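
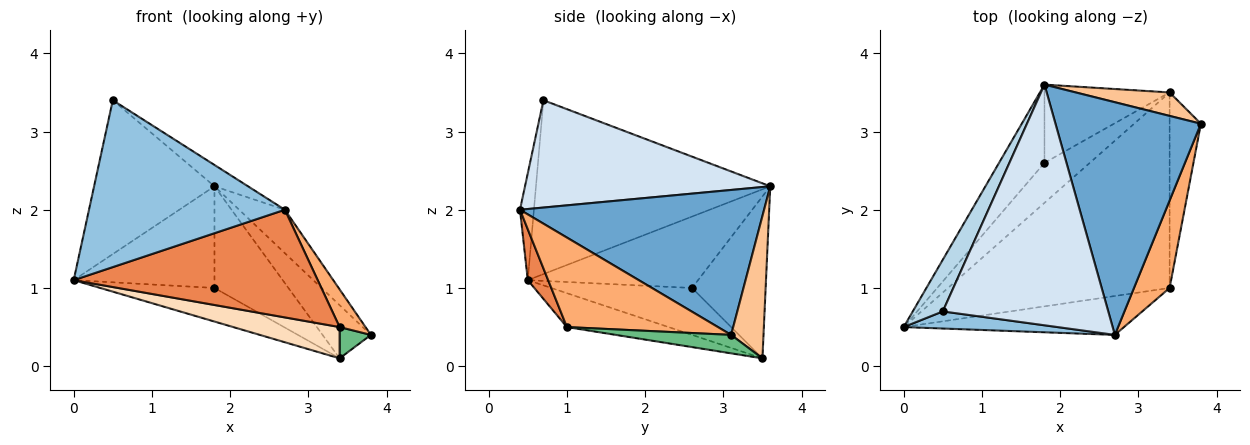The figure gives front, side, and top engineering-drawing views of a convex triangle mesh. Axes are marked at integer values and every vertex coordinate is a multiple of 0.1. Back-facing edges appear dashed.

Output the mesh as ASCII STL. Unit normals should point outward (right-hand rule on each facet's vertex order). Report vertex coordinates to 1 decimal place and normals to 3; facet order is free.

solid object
 facet normal 0.700 0.131 0.702
  outer loop
   vertex 1.8 3.6 2.3
   vertex 2.7 0.4 2.0
   vertex 3.8 3.1 0.4
  endloop
 endfacet
 facet normal -0.071 -0.992 0.102
  outer loop
   vertex 0.5 0.7 3.4
   vertex 0.0 0.5 1.1
   vertex 2.7 0.4 2.0
  endloop
 endfacet
 facet normal -0.879 0.452 0.152
  outer loop
   vertex 0.5 0.7 3.4
   vertex 1.8 3.6 2.3
   vertex 0.0 0.5 1.1
  endloop
 endfacet
 facet normal 0.543 0.074 0.837
  outer loop
   vertex 0.5 0.7 3.4
   vertex 2.7 0.4 2.0
   vertex 1.8 3.6 2.3
  endloop
 endfacet
 facet normal 0.078 -0.938 -0.339
  outer loop
   vertex 3.4 1.0 0.5
   vertex 2.7 0.4 2.0
   vertex 0.0 0.5 1.1
  endloop
 endfacet
 facet normal 0.918 -0.157 0.365
  outer loop
   vertex 3.4 1.0 0.5
   vertex 3.8 3.1 0.4
   vertex 2.7 0.4 2.0
  endloop
 endfacet
 facet normal 0.522 0.780 0.344
  outer loop
   vertex 3.4 3.5 0.1
   vertex 1.8 3.6 2.3
   vertex 3.8 3.1 0.4
  endloop
 endfacet
 facet normal -0.149 -0.156 -0.976
  outer loop
   vertex 3.4 3.5 0.1
   vertex 3.4 1.0 0.5
   vertex 0.0 0.5 1.1
  endloop
 endfacet
 facet normal 0.503 -0.137 -0.853
  outer loop
   vertex 3.4 3.5 0.1
   vertex 3.8 3.1 0.4
   vertex 3.4 1.0 0.5
  endloop
 endfacet
 facet normal -0.692 0.572 -0.440
  outer loop
   vertex 1.8 2.6 1.0
   vertex 0.0 0.5 1.1
   vertex 1.8 3.6 2.3
  endloop
 endfacet
 facet normal -0.621 0.504 -0.600
  outer loop
   vertex 1.8 2.6 1.0
   vertex 3.4 3.5 0.1
   vertex 0.0 0.5 1.1
  endloop
 endfacet
 facet normal -0.619 0.622 -0.479
  outer loop
   vertex 1.8 2.6 1.0
   vertex 1.8 3.6 2.3
   vertex 3.4 3.5 0.1
  endloop
 endfacet
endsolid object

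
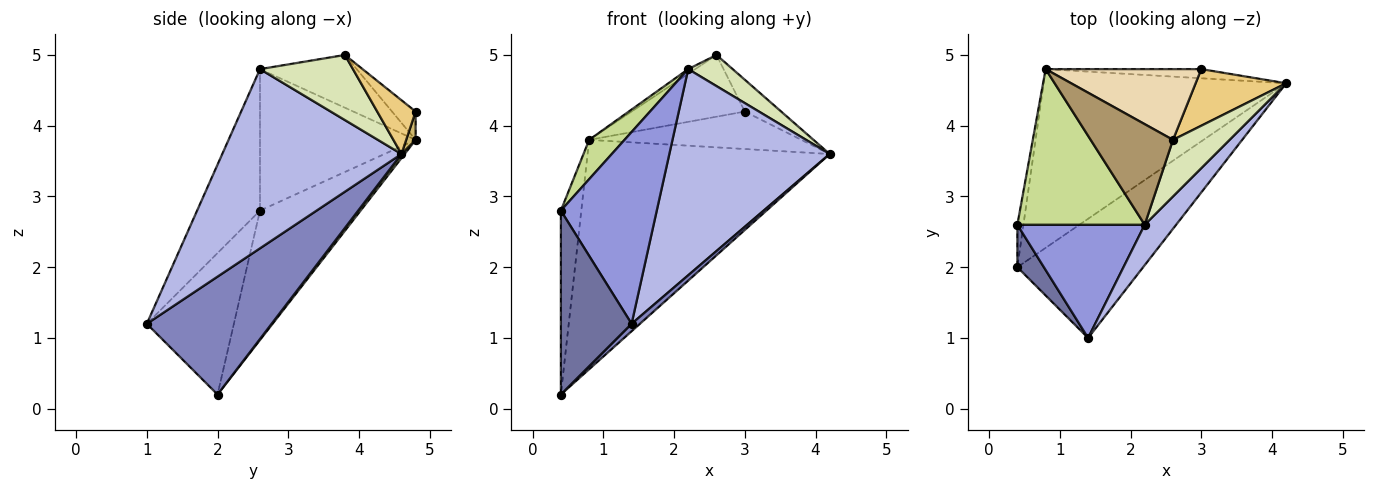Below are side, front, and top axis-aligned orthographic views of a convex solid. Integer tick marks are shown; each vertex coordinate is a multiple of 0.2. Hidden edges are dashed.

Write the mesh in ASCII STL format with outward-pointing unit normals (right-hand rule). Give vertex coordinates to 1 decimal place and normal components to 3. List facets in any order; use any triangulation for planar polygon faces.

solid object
 facet normal -0.768 -0.624 0.144
  outer loop
   vertex 0.4 2.0 0.2
   vertex 1.4 1.0 1.2
   vertex 0.4 2.6 2.8
  endloop
 endfacet
 facet normal 0.683 -0.046 -0.729
  outer loop
   vertex 0.4 2.0 0.2
   vertex 4.2 4.6 3.6
   vertex 1.4 1.0 1.2
  endloop
 endfacet
 facet normal -0.492 -0.750 0.443
  outer loop
   vertex 2.2 2.6 4.8
   vertex 0.4 2.6 2.8
   vertex 1.4 1.0 1.2
  endloop
 endfacet
 facet normal 0.739 -0.661 0.130
  outer loop
   vertex 2.2 2.6 4.8
   vertex 1.4 1.0 1.2
   vertex 4.2 4.6 3.6
  endloop
 endfacet
 facet normal -0.979 0.199 -0.046
  outer loop
   vertex 0.8 4.8 3.8
   vertex 0.4 2.0 0.2
   vertex 0.4 2.6 2.8
  endloop
 endfacet
 facet normal 0.010 0.789 -0.615
  outer loop
   vertex 0.8 4.8 3.8
   vertex 4.2 4.6 3.6
   vertex 0.4 2.0 0.2
  endloop
 endfacet
 facet normal -0.733 -0.167 0.660
  outer loop
   vertex 0.8 4.8 3.8
   vertex 0.4 2.6 2.8
   vertex 2.2 2.6 4.8
  endloop
 endfacet
 facet normal 0.710 -0.339 0.617
  outer loop
   vertex 2.6 3.8 5.0
   vertex 2.2 2.6 4.8
   vertex 4.2 4.6 3.6
  endloop
 endfacet
 facet normal -0.539 0.039 0.841
  outer loop
   vertex 2.6 3.8 5.0
   vertex 0.8 4.8 3.8
   vertex 2.2 2.6 4.8
  endloop
 endfacet
 facet normal 0.043 0.970 -0.237
  outer loop
   vertex 3.0 4.8 4.2
   vertex 4.2 4.6 3.6
   vertex 0.8 4.8 3.8
  endloop
 endfacet
 facet normal 0.460 0.435 0.774
  outer loop
   vertex 3.0 4.8 4.2
   vertex 2.6 3.8 5.0
   vertex 4.2 4.6 3.6
  endloop
 endfacet
 facet normal -0.136 0.651 0.746
  outer loop
   vertex 3.0 4.8 4.2
   vertex 0.8 4.8 3.8
   vertex 2.6 3.8 5.0
  endloop
 endfacet
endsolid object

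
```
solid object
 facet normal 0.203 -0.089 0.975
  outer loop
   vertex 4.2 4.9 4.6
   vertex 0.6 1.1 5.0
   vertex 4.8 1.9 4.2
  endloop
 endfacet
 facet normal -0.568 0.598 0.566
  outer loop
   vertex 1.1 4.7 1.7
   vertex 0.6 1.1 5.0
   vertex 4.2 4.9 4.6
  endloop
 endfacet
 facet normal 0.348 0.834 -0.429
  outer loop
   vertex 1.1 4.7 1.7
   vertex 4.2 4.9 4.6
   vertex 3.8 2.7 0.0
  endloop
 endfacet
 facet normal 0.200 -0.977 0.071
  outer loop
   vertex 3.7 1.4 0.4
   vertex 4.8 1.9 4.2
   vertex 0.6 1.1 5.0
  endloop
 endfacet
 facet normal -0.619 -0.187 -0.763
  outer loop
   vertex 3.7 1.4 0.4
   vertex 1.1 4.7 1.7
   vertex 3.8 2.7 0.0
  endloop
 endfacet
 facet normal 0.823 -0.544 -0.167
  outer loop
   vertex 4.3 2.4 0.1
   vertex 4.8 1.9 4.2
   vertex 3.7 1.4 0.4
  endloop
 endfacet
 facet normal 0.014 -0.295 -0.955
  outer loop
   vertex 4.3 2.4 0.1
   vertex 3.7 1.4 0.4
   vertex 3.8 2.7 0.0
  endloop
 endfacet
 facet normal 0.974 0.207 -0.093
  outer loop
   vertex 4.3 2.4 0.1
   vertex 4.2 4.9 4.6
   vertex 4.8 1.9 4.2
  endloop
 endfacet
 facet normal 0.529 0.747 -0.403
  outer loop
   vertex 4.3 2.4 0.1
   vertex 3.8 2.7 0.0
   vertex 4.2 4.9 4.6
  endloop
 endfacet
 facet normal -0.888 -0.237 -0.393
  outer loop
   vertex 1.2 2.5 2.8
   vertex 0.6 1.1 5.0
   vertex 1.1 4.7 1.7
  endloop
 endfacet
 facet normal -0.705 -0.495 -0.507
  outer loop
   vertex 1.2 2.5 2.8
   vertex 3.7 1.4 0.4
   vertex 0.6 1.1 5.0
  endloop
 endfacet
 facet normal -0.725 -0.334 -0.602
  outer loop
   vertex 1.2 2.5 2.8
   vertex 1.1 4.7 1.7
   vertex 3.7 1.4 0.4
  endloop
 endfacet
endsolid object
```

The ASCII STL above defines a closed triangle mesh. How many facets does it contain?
12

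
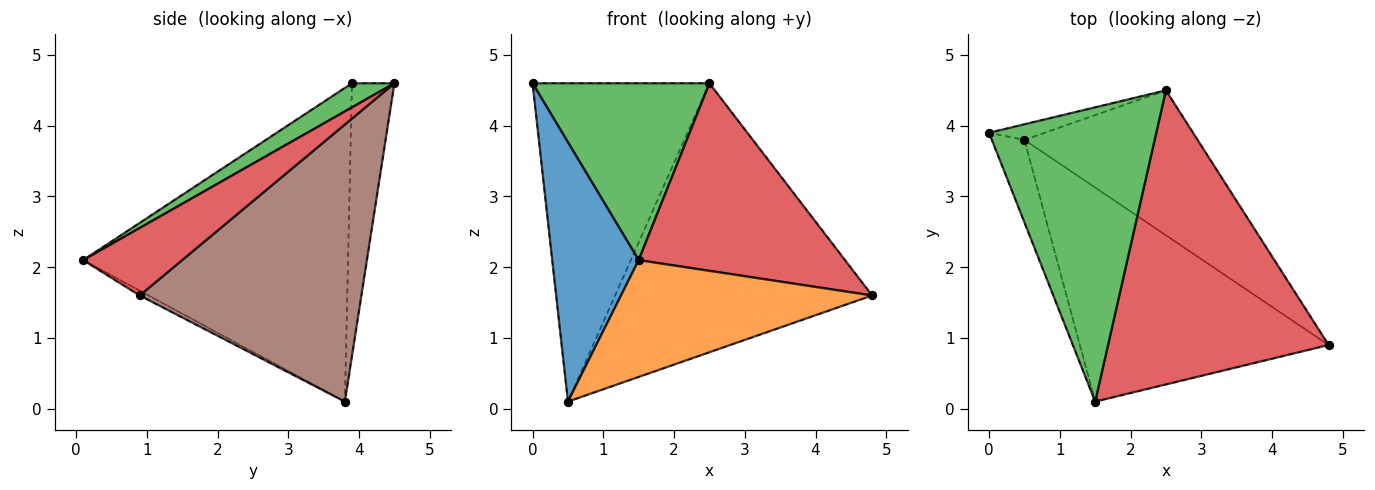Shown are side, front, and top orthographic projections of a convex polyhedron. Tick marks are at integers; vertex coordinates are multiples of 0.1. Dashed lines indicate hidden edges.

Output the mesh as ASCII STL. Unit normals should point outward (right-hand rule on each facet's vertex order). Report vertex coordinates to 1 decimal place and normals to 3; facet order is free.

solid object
 facet normal -0.946 -0.309 -0.098
  outer loop
   vertex 0.5 3.8 0.1
   vertex 1.5 0.1 2.1
   vertex 0.0 3.9 4.6
  endloop
 endfacet
 facet normal -0.017 -0.479 -0.878
  outer loop
   vertex 0.5 3.8 0.1
   vertex 4.8 0.9 1.6
   vertex 1.5 0.1 2.1
  endloop
 endfacet
 facet normal 0.123 -0.511 0.851
  outer loop
   vertex 2.5 4.5 4.6
   vertex 0.0 3.9 4.6
   vertex 1.5 0.1 2.1
  endloop
 endfacet
 facet normal 0.250 -0.521 0.816
  outer loop
   vertex 2.5 4.5 4.6
   vertex 1.5 0.1 2.1
   vertex 4.8 0.9 1.6
  endloop
 endfacet
 facet normal -0.233 0.971 -0.047
  outer loop
   vertex 2.5 4.5 4.6
   vertex 0.5 3.8 0.1
   vertex 0.0 3.9 4.6
  endloop
 endfacet
 facet normal 0.605 0.701 -0.378
  outer loop
   vertex 2.5 4.5 4.6
   vertex 4.8 0.9 1.6
   vertex 0.5 3.8 0.1
  endloop
 endfacet
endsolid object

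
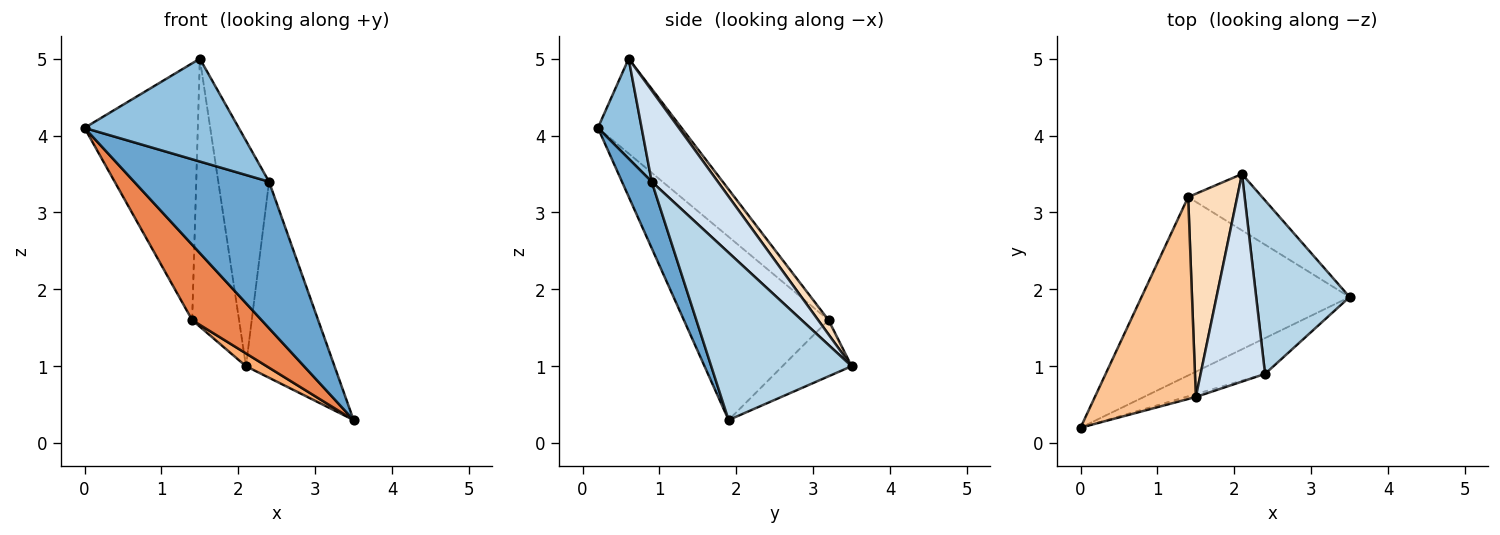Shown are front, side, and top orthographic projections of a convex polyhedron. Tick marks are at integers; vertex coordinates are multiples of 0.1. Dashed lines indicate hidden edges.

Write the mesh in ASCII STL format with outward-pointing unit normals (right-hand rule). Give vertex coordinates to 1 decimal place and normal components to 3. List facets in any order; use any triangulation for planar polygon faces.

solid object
 facet normal 0.209 -0.950 -0.232
  outer loop
   vertex 2.4 0.9 3.4
   vertex 0.0 0.2 4.1
   vertex 3.5 1.9 0.3
  endloop
 endfacet
 facet normal 0.273 -0.962 -0.027
  outer loop
   vertex 2.4 0.9 3.4
   vertex 1.5 0.6 5.0
   vertex 0.0 0.2 4.1
  endloop
 endfacet
 facet normal 0.765 0.482 0.427
  outer loop
   vertex 2.4 0.9 3.4
   vertex 3.5 1.9 0.3
   vertex 2.1 3.5 1.0
  endloop
 endfacet
 facet normal 0.692 0.531 0.489
  outer loop
   vertex 2.4 0.9 3.4
   vertex 2.1 3.5 1.0
   vertex 1.5 0.6 5.0
  endloop
 endfacet
 facet normal -0.630 -0.302 -0.715
  outer loop
   vertex 1.4 3.2 1.6
   vertex 3.5 1.9 0.3
   vertex 0.0 0.2 4.1
  endloop
 endfacet
 facet normal -0.595 -0.178 -0.784
  outer loop
   vertex 1.4 3.2 1.6
   vertex 2.1 3.5 1.0
   vertex 3.5 1.9 0.3
  endloop
 endfacet
 facet normal -0.502 0.680 0.535
  outer loop
   vertex 1.4 3.2 1.6
   vertex 0.0 0.2 4.1
   vertex 1.5 0.6 5.0
  endloop
 endfacet
 facet normal 0.174 0.785 0.595
  outer loop
   vertex 1.4 3.2 1.6
   vertex 1.5 0.6 5.0
   vertex 2.1 3.5 1.0
  endloop
 endfacet
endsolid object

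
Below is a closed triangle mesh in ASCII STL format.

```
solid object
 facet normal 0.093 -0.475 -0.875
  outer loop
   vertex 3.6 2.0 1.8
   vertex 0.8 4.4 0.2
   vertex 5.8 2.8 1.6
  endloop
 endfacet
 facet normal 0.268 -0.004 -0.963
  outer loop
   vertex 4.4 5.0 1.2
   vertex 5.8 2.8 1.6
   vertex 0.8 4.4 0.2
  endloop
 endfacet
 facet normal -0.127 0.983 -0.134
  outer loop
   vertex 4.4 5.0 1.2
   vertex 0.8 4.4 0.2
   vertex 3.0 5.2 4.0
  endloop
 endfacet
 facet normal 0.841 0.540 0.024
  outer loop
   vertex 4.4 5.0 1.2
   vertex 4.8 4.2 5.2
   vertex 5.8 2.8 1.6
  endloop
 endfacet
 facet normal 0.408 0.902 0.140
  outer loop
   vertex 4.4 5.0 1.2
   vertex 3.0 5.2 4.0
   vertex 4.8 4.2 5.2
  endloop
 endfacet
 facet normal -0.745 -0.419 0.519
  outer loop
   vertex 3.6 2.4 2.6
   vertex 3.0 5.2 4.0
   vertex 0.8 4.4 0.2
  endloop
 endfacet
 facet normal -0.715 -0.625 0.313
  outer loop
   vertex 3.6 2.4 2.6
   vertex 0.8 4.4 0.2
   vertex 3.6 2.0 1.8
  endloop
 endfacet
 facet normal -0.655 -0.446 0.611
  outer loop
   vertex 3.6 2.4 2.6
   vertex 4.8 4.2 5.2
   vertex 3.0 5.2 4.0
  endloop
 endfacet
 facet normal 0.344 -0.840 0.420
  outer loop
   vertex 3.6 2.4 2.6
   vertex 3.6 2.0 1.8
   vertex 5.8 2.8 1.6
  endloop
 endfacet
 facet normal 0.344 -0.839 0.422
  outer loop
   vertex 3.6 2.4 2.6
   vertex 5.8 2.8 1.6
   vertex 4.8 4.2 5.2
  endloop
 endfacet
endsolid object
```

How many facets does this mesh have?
10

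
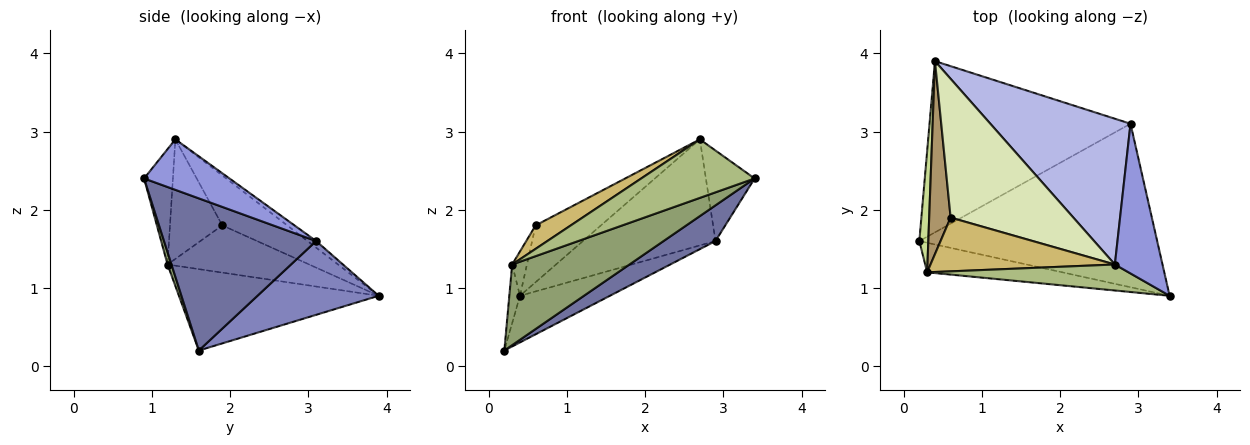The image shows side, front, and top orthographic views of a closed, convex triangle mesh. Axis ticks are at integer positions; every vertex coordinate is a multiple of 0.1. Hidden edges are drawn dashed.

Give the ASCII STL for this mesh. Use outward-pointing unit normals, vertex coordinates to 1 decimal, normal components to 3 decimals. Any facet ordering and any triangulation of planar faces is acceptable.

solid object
 facet normal 0.530 -0.181 -0.828
  outer loop
   vertex 2.9 3.1 1.6
   vertex 3.4 0.9 2.4
   vertex 0.2 1.6 0.2
  endloop
 endfacet
 facet normal 0.334 0.248 -0.909
  outer loop
   vertex 2.9 3.1 1.6
   vertex 0.2 1.6 0.2
   vertex 0.4 3.9 0.9
  endloop
 endfacet
 facet normal 0.672 0.383 0.634
  outer loop
   vertex 2.9 3.1 1.6
   vertex 2.7 1.3 2.9
   vertex 3.4 0.9 2.4
  endloop
 endfacet
 facet normal -0.038 0.588 0.808
  outer loop
   vertex 2.9 3.1 1.6
   vertex 0.4 3.9 0.9
   vertex 2.7 1.3 2.9
  endloop
 endfacet
 facet normal 0.031 -0.938 -0.344
  outer loop
   vertex 0.3 1.2 1.3
   vertex 0.2 1.6 0.2
   vertex 3.4 0.9 2.4
  endloop
 endfacet
 facet normal -0.226 -0.890 0.395
  outer loop
   vertex 0.3 1.2 1.3
   vertex 3.4 0.9 2.4
   vertex 2.7 1.3 2.9
  endloop
 endfacet
 facet normal -0.993 0.053 0.110
  outer loop
   vertex 0.3 1.2 1.3
   vertex 0.4 3.9 0.9
   vertex 0.2 1.6 0.2
  endloop
 endfacet
 facet normal -0.352 0.355 0.866
  outer loop
   vertex 0.6 1.9 1.8
   vertex 2.7 1.3 2.9
   vertex 0.4 3.9 0.9
  endloop
 endfacet
 facet normal -0.906 0.095 0.412
  outer loop
   vertex 0.6 1.9 1.8
   vertex 0.4 3.9 0.9
   vertex 0.3 1.2 1.3
  endloop
 endfacet
 facet normal -0.511 -0.344 0.788
  outer loop
   vertex 0.6 1.9 1.8
   vertex 0.3 1.2 1.3
   vertex 2.7 1.3 2.9
  endloop
 endfacet
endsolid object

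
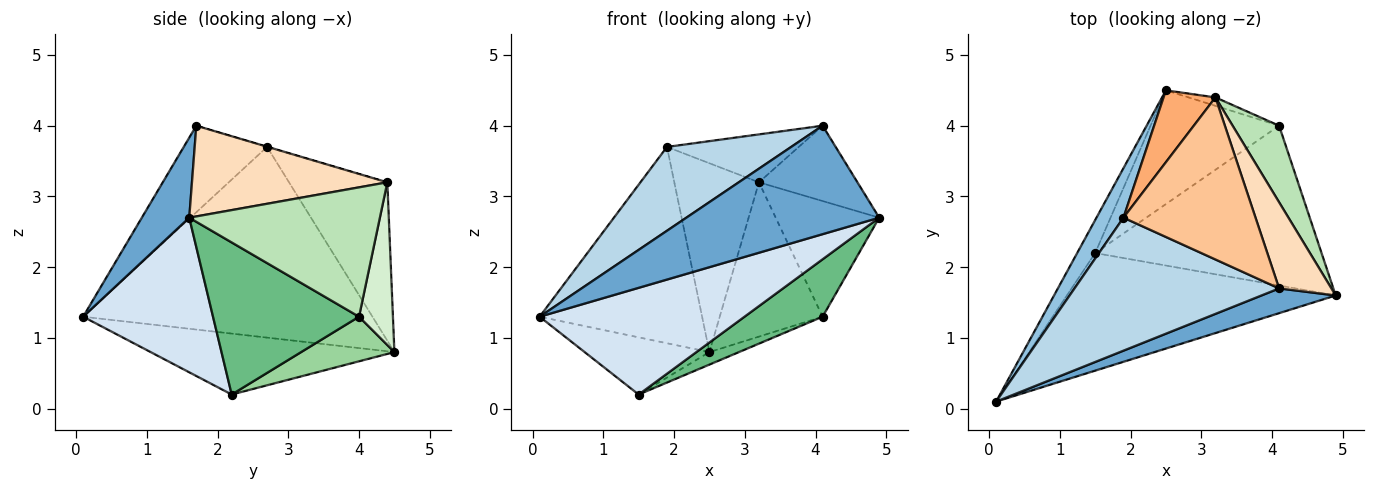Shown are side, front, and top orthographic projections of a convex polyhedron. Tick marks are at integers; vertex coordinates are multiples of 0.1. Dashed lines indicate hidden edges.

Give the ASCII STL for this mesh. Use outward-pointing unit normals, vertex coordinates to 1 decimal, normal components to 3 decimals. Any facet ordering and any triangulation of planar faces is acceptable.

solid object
 facet normal 0.233 -0.948 0.216
  outer loop
   vertex 4.1 1.7 4.0
   vertex 0.1 0.1 1.3
   vertex 4.9 1.6 2.7
  endloop
 endfacet
 facet normal -0.865 0.486 0.123
  outer loop
   vertex 1.9 2.7 3.7
   vertex 2.5 4.5 0.8
   vertex 0.1 0.1 1.3
  endloop
 endfacet
 facet normal -0.337 -0.502 0.797
  outer loop
   vertex 1.9 2.7 3.7
   vertex 0.1 0.1 1.3
   vertex 4.1 1.7 4.0
  endloop
 endfacet
 facet normal 0.392 -0.618 -0.681
  outer loop
   vertex 1.5 2.2 0.2
   vertex 4.9 1.6 2.7
   vertex 0.1 0.1 1.3
  endloop
 endfacet
 facet normal -0.861 0.441 -0.254
  outer loop
   vertex 1.5 2.2 0.2
   vertex 0.1 0.1 1.3
   vertex 2.5 4.5 0.8
  endloop
 endfacet
 facet normal -0.735 0.633 0.241
  outer loop
   vertex 3.2 4.4 3.2
   vertex 2.5 4.5 0.8
   vertex 1.9 2.7 3.7
  endloop
 endfacet
 facet normal -0.002 0.284 0.959
  outer loop
   vertex 3.2 4.4 3.2
   vertex 1.9 2.7 3.7
   vertex 4.1 1.7 4.0
  endloop
 endfacet
 facet normal 0.794 0.400 0.458
  outer loop
   vertex 3.2 4.4 3.2
   vertex 4.1 1.7 4.0
   vertex 4.9 1.6 2.7
  endloop
 endfacet
 facet normal 0.534 -0.286 -0.795
  outer loop
   vertex 4.1 4.0 1.3
   vertex 4.9 1.6 2.7
   vertex 1.5 2.2 0.2
  endloop
 endfacet
 facet normal 0.326 0.103 -0.940
  outer loop
   vertex 4.1 4.0 1.3
   vertex 1.5 2.2 0.2
   vertex 2.5 4.5 0.8
  endloop
 endfacet
 facet normal 0.838 0.455 0.301
  outer loop
   vertex 4.1 4.0 1.3
   vertex 3.2 4.4 3.2
   vertex 4.9 1.6 2.7
  endloop
 endfacet
 facet normal 0.313 0.948 -0.052
  outer loop
   vertex 4.1 4.0 1.3
   vertex 2.5 4.5 0.8
   vertex 3.2 4.4 3.2
  endloop
 endfacet
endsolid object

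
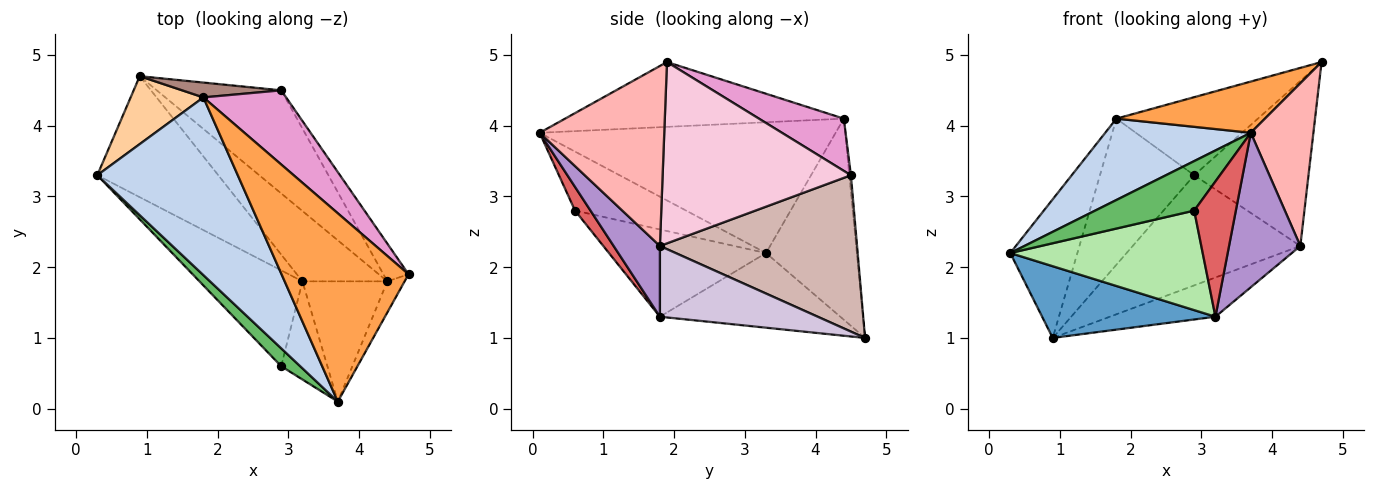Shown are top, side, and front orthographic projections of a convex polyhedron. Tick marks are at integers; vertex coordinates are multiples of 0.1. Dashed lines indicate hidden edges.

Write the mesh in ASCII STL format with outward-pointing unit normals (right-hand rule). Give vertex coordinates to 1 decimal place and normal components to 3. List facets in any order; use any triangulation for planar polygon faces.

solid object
 facet normal -0.469 -0.450 -0.760
  outer loop
   vertex 3.2 1.8 1.3
   vertex 0.3 3.3 2.2
   vertex 0.9 4.7 1.0
  endloop
 endfacet
 facet normal -0.646 -0.318 0.694
  outer loop
   vertex 1.8 4.4 4.1
   vertex 0.3 3.3 2.2
   vertex 3.7 0.1 3.9
  endloop
 endfacet
 facet normal -0.442 -0.235 0.866
  outer loop
   vertex 1.8 4.4 4.1
   vertex 3.7 0.1 3.9
   vertex 4.7 1.9 4.9
  endloop
 endfacet
 facet normal -0.772 0.570 0.279
  outer loop
   vertex 1.8 4.4 4.1
   vertex 0.9 4.7 1.0
   vertex 0.3 3.3 2.2
  endloop
 endfacet
 facet normal -0.726 -0.647 0.234
  outer loop
   vertex 2.9 0.6 2.8
   vertex 3.7 0.1 3.9
   vertex 0.3 3.3 2.2
  endloop
 endfacet
 facet normal -0.507 -0.621 -0.598
  outer loop
   vertex 2.9 0.6 2.8
   vertex 0.3 3.3 2.2
   vertex 3.2 1.8 1.3
  endloop
 endfacet
 facet normal 0.289 -0.775 -0.562
  outer loop
   vertex 2.9 0.6 2.8
   vertex 3.2 1.8 1.3
   vertex 3.7 0.1 3.9
  endloop
 endfacet
 facet normal 0.890 -0.447 -0.086
  outer loop
   vertex 4.4 1.8 2.3
   vertex 4.7 1.9 4.9
   vertex 3.7 0.1 3.9
  endloop
 endfacet
 facet normal 0.456 -0.702 -0.547
  outer loop
   vertex 4.4 1.8 2.3
   vertex 3.7 0.1 3.9
   vertex 3.2 1.8 1.3
  endloop
 endfacet
 facet normal 0.588 0.394 -0.706
  outer loop
   vertex 4.4 1.8 2.3
   vertex 3.2 1.8 1.3
   vertex 0.9 4.7 1.0
  endloop
 endfacet
 facet normal -0.017 0.995 0.101
  outer loop
   vertex 2.9 4.5 3.3
   vertex 0.9 4.7 1.0
   vertex 1.8 4.4 4.1
  endloop
 endfacet
 facet normal 0.652 0.554 -0.518
  outer loop
   vertex 2.9 4.5 3.3
   vertex 4.4 1.8 2.3
   vertex 0.9 4.7 1.0
  endloop
 endfacet
 facet normal 0.399 0.665 0.632
  outer loop
   vertex 2.9 4.5 3.3
   vertex 1.8 4.4 4.1
   vertex 4.7 1.9 4.9
  endloop
 endfacet
 facet normal 0.849 0.515 -0.118
  outer loop
   vertex 2.9 4.5 3.3
   vertex 4.7 1.9 4.9
   vertex 4.4 1.8 2.3
  endloop
 endfacet
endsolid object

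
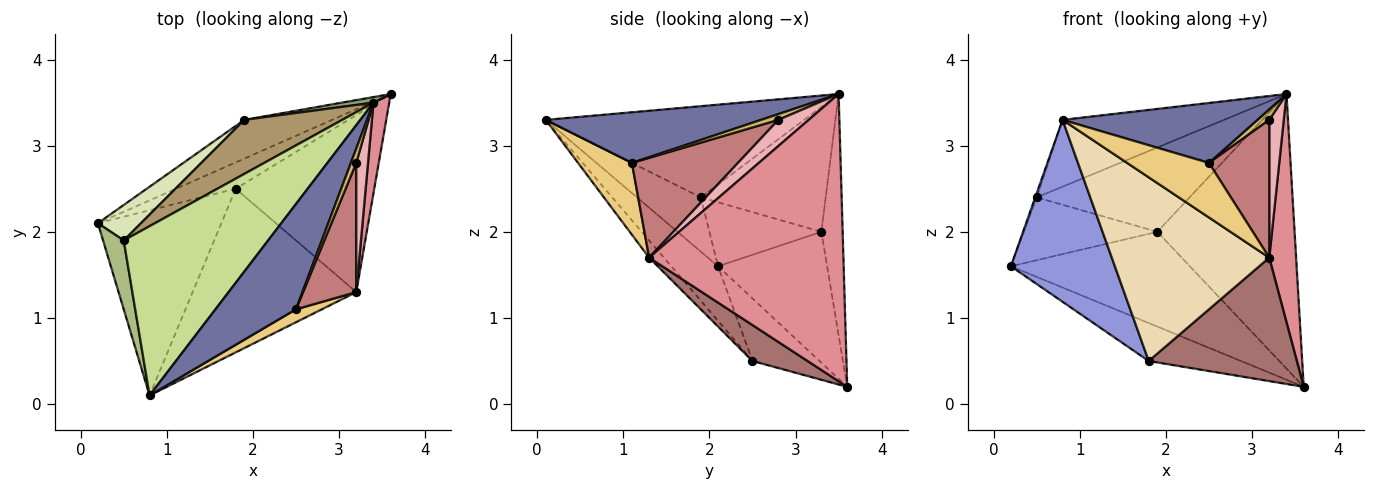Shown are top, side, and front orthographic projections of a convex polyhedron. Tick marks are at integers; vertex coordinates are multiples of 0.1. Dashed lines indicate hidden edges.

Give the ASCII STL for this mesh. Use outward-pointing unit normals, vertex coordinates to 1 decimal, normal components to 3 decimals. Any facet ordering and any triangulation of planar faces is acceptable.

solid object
 facet normal 0.480 -0.434 0.763
  outer loop
   vertex 2.5 1.1 2.8
   vertex 3.4 3.5 3.6
   vertex 0.8 0.1 3.3
  endloop
 endfacet
 facet normal -0.513 0.706 -0.489
  outer loop
   vertex 1.8 2.5 0.5
   vertex 0.2 2.1 1.6
   vertex 3.6 3.6 0.2
  endloop
 endfacet
 facet normal -0.301 -0.668 -0.680
  outer loop
   vertex 1.8 2.5 0.5
   vertex 0.8 0.1 3.3
   vertex 0.2 2.1 1.6
  endloop
 endfacet
 facet normal -0.491 0.806 -0.330
  outer loop
   vertex 1.9 3.3 2.0
   vertex 3.6 3.6 0.2
   vertex 0.2 2.1 1.6
  endloop
 endfacet
 facet normal -0.153 0.988 0.020
  outer loop
   vertex 1.9 3.3 2.0
   vertex 3.4 3.5 3.6
   vertex 3.6 3.6 0.2
  endloop
 endfacet
 facet normal -0.934 0.022 0.356
  outer loop
   vertex 0.5 1.9 2.4
   vertex 0.2 2.1 1.6
   vertex 0.8 0.1 3.3
  endloop
 endfacet
 facet normal -0.507 0.317 0.802
  outer loop
   vertex 0.5 1.9 2.4
   vertex 0.8 0.1 3.3
   vertex 3.4 3.5 3.6
  endloop
 endfacet
 facet normal -0.590 0.703 0.397
  outer loop
   vertex 0.5 1.9 2.4
   vertex 1.9 3.3 2.0
   vertex 0.2 2.1 1.6
  endloop
 endfacet
 facet normal -0.567 0.694 0.445
  outer loop
   vertex 0.5 1.9 2.4
   vertex 3.4 3.5 3.6
   vertex 1.9 3.3 2.0
  endloop
 endfacet
 facet normal 0.652 -0.448 0.611
  outer loop
   vertex 3.2 2.8 3.3
   vertex 3.4 3.5 3.6
   vertex 2.5 1.1 2.8
  endloop
 endfacet
 facet normal 0.539 -0.820 0.194
  outer loop
   vertex 3.2 1.3 1.7
   vertex 2.5 1.1 2.8
   vertex 0.8 0.1 3.3
  endloop
 endfacet
 facet normal -0.070 -0.745 -0.663
  outer loop
   vertex 3.2 1.3 1.7
   vertex 0.8 0.1 3.3
   vertex 1.8 2.5 0.5
  endloop
 endfacet
 facet normal 0.208 -0.559 -0.802
  outer loop
   vertex 3.2 1.3 1.7
   vertex 1.8 2.5 0.5
   vertex 3.6 3.6 0.2
  endloop
 endfacet
 facet normal 0.789 -0.448 0.420
  outer loop
   vertex 3.2 1.3 1.7
   vertex 3.2 2.8 3.3
   vertex 2.5 1.1 2.8
  endloop
 endfacet
 facet normal 0.989 -0.137 0.054
  outer loop
   vertex 3.2 1.3 1.7
   vertex 3.6 3.6 0.2
   vertex 3.4 3.5 3.6
  endloop
 endfacet
 facet normal 0.837 -0.400 0.375
  outer loop
   vertex 3.2 1.3 1.7
   vertex 3.4 3.5 3.6
   vertex 3.2 2.8 3.3
  endloop
 endfacet
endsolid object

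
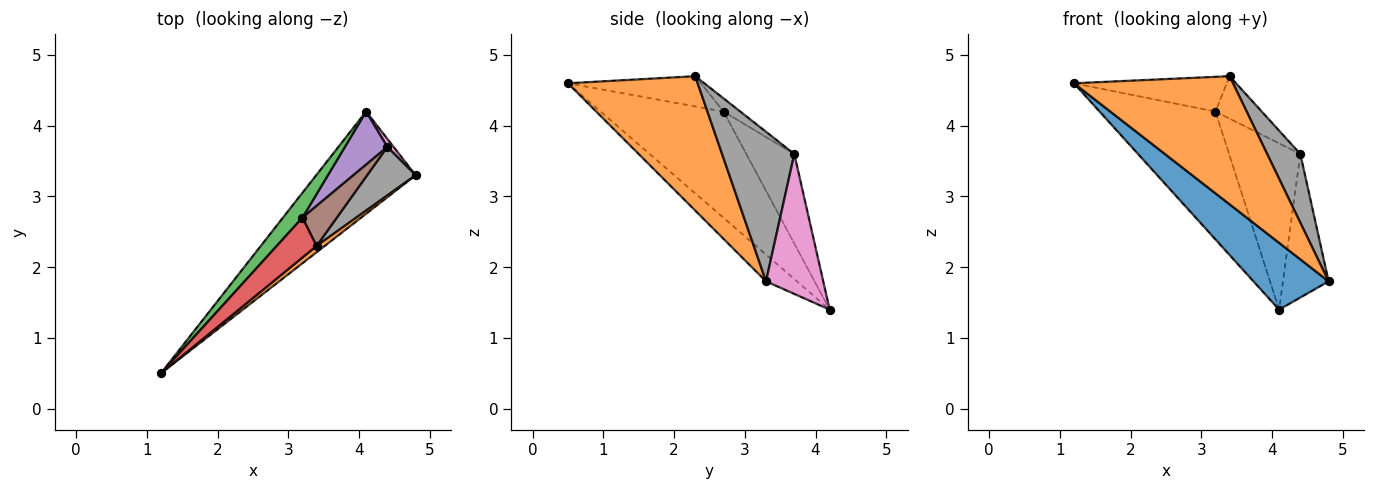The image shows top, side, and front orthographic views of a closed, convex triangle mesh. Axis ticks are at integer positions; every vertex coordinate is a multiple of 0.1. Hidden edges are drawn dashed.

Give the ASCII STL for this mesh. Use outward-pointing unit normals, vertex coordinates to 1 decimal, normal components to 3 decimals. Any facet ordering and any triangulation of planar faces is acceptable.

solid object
 facet normal -0.220 -0.534 -0.816
  outer loop
   vertex 4.1 4.2 1.4
   vertex 4.8 3.3 1.8
   vertex 1.2 0.5 4.6
  endloop
 endfacet
 facet normal 0.632 -0.774 0.038
  outer loop
   vertex 3.4 2.3 4.7
   vertex 1.2 0.5 4.6
   vertex 4.8 3.3 1.8
  endloop
 endfacet
 facet normal -0.721 0.680 0.132
  outer loop
   vertex 3.2 2.7 4.2
   vertex 4.1 4.2 1.4
   vertex 1.2 0.5 4.6
  endloop
 endfacet
 facet normal -0.496 0.570 0.655
  outer loop
   vertex 3.2 2.7 4.2
   vertex 1.2 0.5 4.6
   vertex 3.4 2.3 4.7
  endloop
 endfacet
 facet normal -0.540 0.802 0.256
  outer loop
   vertex 4.4 3.7 3.6
   vertex 4.1 4.2 1.4
   vertex 3.2 2.7 4.2
  endloop
 endfacet
 facet normal -0.254 0.703 0.664
  outer loop
   vertex 4.4 3.7 3.6
   vertex 3.2 2.7 4.2
   vertex 3.4 2.3 4.7
  endloop
 endfacet
 facet normal 0.781 0.623 0.035
  outer loop
   vertex 4.4 3.7 3.6
   vertex 4.8 3.3 1.8
   vertex 4.1 4.2 1.4
  endloop
 endfacet
 facet normal 0.872 -0.400 0.283
  outer loop
   vertex 4.4 3.7 3.6
   vertex 3.4 2.3 4.7
   vertex 4.8 3.3 1.8
  endloop
 endfacet
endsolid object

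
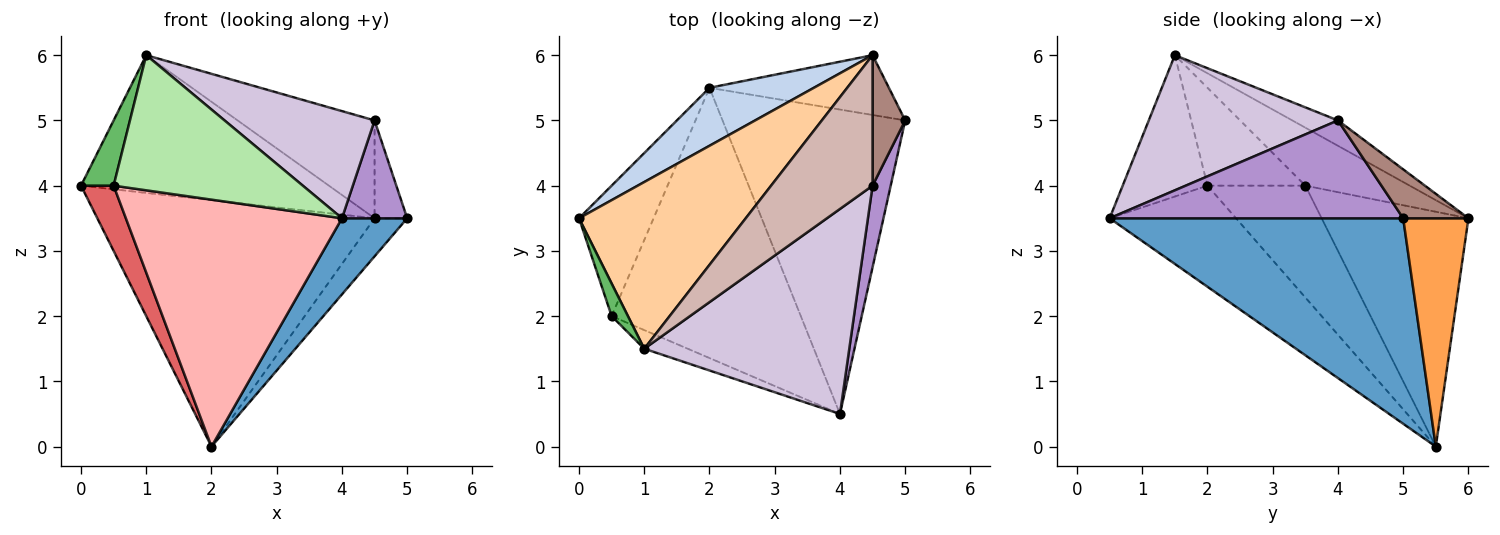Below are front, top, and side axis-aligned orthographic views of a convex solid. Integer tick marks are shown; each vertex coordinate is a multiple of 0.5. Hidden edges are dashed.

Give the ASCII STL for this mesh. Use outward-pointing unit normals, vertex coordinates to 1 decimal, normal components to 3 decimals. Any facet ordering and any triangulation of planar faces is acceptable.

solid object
 facet normal 0.737 -0.164 -0.655
  outer loop
   vertex 2.0 5.5 0.0
   vertex 5.0 5.0 3.5
   vertex 4.0 0.5 3.5
  endloop
 endfacet
 facet normal -0.458 0.865 0.204
  outer loop
   vertex 4.5 6.0 3.5
   vertex 2.0 5.5 0.0
   vertex 0.0 3.5 4.0
  endloop
 endfacet
 facet normal 0.732 0.366 -0.575
  outer loop
   vertex 4.5 6.0 3.5
   vertex 5.0 5.0 3.5
   vertex 2.0 5.5 0.0
  endloop
 endfacet
 facet normal -0.259 0.615 0.745
  outer loop
   vertex 4.5 6.0 3.5
   vertex 0.0 3.5 4.0
   vertex 1.0 1.5 6.0
  endloop
 endfacet
 facet normal -0.937 -0.312 0.156
  outer loop
   vertex 0.5 2.0 4.0
   vertex 1.0 1.5 6.0
   vertex 0.0 3.5 4.0
  endloop
 endfacet
 facet normal -0.406 -0.905 -0.125
  outer loop
   vertex 0.5 2.0 4.0
   vertex 4.0 0.5 3.5
   vertex 1.0 1.5 6.0
  endloop
 endfacet
 facet normal -0.802 -0.267 -0.535
  outer loop
   vertex 0.5 2.0 4.0
   vertex 0.0 3.5 4.0
   vertex 2.0 5.5 0.0
  endloop
 endfacet
 facet normal -0.367 -0.627 -0.687
  outer loop
   vertex 0.5 2.0 4.0
   vertex 2.0 5.5 0.0
   vertex 4.0 0.5 3.5
  endloop
 endfacet
 facet normal 0.961 -0.213 0.178
  outer loop
   vertex 4.5 4.0 5.0
   vertex 4.0 0.5 3.5
   vertex 5.0 5.0 3.5
  endloop
 endfacet
 facet normal 0.504 -0.400 0.765
  outer loop
   vertex 4.5 4.0 5.0
   vertex 1.0 1.5 6.0
   vertex 4.0 0.5 3.5
  endloop
 endfacet
 facet normal 0.768 0.384 0.512
  outer loop
   vertex 4.5 4.0 5.0
   vertex 5.0 5.0 3.5
   vertex 4.5 6.0 3.5
  endloop
 endfacet
 facet normal -0.196 0.588 0.784
  outer loop
   vertex 4.5 4.0 5.0
   vertex 4.5 6.0 3.5
   vertex 1.0 1.5 6.0
  endloop
 endfacet
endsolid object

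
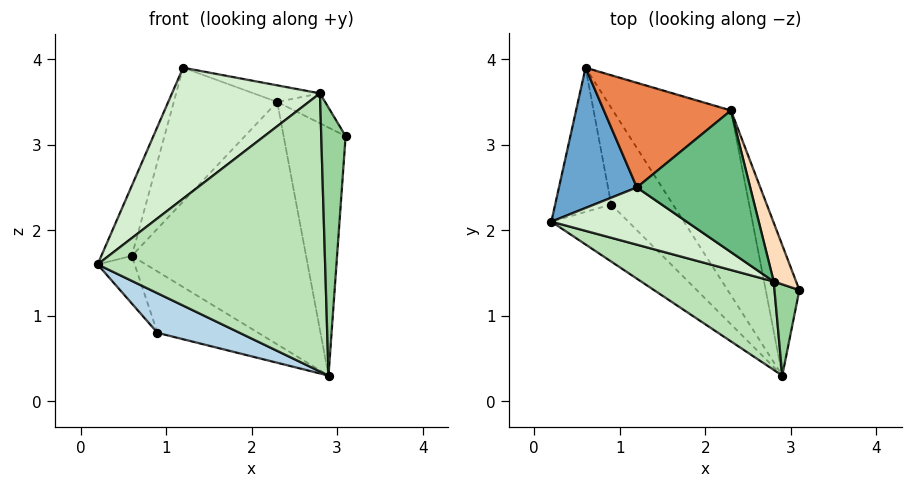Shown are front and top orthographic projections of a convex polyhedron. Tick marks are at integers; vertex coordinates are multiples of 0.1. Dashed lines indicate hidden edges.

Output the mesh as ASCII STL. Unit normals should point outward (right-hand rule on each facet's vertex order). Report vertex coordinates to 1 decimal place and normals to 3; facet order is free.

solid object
 facet normal -0.913 0.183 0.365
  outer loop
   vertex 1.2 2.5 3.9
   vertex 0.6 3.9 1.7
   vertex 0.2 2.1 1.6
  endloop
 endfacet
 facet normal -0.761 0.203 -0.615
  outer loop
   vertex 0.9 2.3 0.8
   vertex 0.2 2.1 1.6
   vertex 0.6 3.9 1.7
  endloop
 endfacet
 facet normal -0.613 -0.451 -0.649
  outer loop
   vertex 0.9 2.3 0.8
   vertex 2.9 0.3 0.3
   vertex 0.2 2.1 1.6
  endloop
 endfacet
 facet normal 0.309 0.510 -0.803
  outer loop
   vertex 0.9 2.3 0.8
   vertex 0.6 3.9 1.7
   vertex 2.9 0.3 0.3
  endloop
 endfacet
 facet normal -0.388 0.726 0.568
  outer loop
   vertex 2.3 3.4 3.5
   vertex 0.6 3.9 1.7
   vertex 1.2 2.5 3.9
  endloop
 endfacet
 facet normal 0.902 0.382 -0.201
  outer loop
   vertex 2.3 3.4 3.5
   vertex 3.1 1.3 3.1
   vertex 2.9 0.3 0.3
  endloop
 endfacet
 facet normal 0.659 0.598 -0.456
  outer loop
   vertex 2.3 3.4 3.5
   vertex 2.9 0.3 0.3
   vertex 0.6 3.9 1.7
  endloop
 endfacet
 facet normal 0.853 0.237 0.465
  outer loop
   vertex 2.8 1.4 3.6
   vertex 3.1 1.3 3.1
   vertex 2.3 3.4 3.5
  endloop
 endfacet
 facet normal 0.257 0.112 0.960
  outer loop
   vertex 2.8 1.4 3.6
   vertex 2.3 3.4 3.5
   vertex 1.2 2.5 3.9
  endloop
 endfacet
 facet normal 0.216 -0.924 0.315
  outer loop
   vertex 2.8 1.4 3.6
   vertex 2.9 0.3 0.3
   vertex 3.1 1.3 3.1
  endloop
 endfacet
 facet normal -0.440 -0.856 0.272
  outer loop
   vertex 2.8 1.4 3.6
   vertex 0.2 2.1 1.6
   vertex 2.9 0.3 0.3
  endloop
 endfacet
 facet normal -0.485 -0.801 0.350
  outer loop
   vertex 2.8 1.4 3.6
   vertex 1.2 2.5 3.9
   vertex 0.2 2.1 1.6
  endloop
 endfacet
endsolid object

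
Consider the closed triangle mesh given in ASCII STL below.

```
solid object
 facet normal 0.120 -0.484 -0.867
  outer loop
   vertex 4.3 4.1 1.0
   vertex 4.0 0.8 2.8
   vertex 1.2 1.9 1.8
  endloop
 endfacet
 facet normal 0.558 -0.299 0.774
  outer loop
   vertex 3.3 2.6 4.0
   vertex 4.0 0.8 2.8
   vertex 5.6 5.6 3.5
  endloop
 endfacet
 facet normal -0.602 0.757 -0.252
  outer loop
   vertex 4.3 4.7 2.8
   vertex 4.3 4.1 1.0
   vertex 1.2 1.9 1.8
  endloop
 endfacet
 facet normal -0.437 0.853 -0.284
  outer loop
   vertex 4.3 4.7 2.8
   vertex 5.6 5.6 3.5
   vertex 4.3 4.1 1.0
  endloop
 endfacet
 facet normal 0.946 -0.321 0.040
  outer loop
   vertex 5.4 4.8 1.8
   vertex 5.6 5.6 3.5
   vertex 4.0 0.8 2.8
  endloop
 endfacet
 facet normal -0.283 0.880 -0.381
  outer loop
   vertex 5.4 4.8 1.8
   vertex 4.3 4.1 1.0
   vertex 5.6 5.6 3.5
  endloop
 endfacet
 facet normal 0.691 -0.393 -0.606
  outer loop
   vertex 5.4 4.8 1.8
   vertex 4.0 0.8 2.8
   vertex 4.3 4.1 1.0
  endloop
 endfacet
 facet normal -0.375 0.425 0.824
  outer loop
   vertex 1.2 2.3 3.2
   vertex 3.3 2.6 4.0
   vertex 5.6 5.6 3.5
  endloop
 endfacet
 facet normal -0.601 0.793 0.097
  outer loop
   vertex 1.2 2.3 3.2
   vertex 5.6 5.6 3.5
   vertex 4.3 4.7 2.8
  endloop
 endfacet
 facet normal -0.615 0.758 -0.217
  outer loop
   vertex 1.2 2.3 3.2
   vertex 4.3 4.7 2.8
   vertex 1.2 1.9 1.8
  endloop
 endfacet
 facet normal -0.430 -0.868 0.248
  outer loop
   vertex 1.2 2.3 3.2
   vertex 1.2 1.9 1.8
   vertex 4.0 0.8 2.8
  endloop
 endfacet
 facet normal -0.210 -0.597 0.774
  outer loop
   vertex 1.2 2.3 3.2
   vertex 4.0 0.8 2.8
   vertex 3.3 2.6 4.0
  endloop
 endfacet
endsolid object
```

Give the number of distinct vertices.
8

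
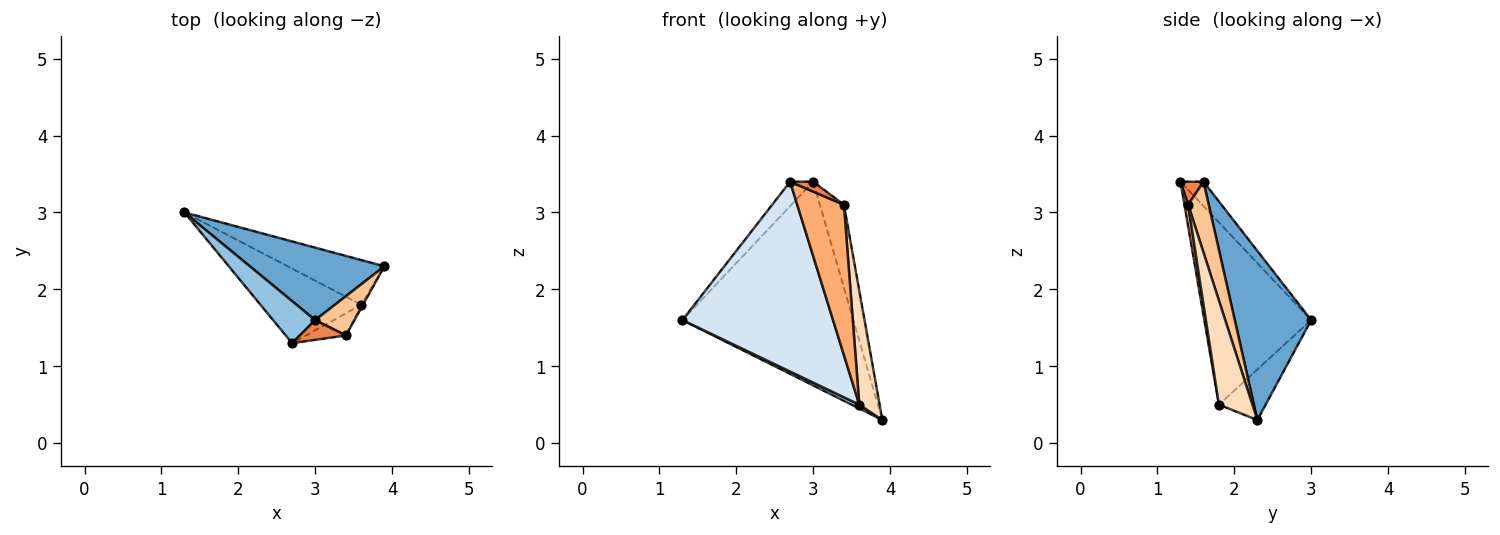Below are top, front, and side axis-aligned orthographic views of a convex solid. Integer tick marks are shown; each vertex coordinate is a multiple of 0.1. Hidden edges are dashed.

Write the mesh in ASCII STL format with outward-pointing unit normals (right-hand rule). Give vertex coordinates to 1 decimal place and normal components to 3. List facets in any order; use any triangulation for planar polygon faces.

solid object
 facet normal 0.388 0.868 0.309
  outer loop
   vertex 3.0 1.6 3.4
   vertex 3.9 2.3 0.3
   vertex 1.3 3.0 1.6
  endloop
 endfacet
 facet normal -0.449 0.449 0.773
  outer loop
   vertex 3.0 1.6 3.4
   vertex 1.3 3.0 1.6
   vertex 2.7 1.3 3.4
  endloop
 endfacet
 facet normal -0.462 -0.076 -0.883
  outer loop
   vertex 3.6 1.8 0.5
   vertex 1.3 3.0 1.6
   vertex 3.9 2.3 0.3
  endloop
 endfacet
 facet normal -0.551 -0.777 -0.305
  outer loop
   vertex 3.6 1.8 0.5
   vertex 2.7 1.3 3.4
   vertex 1.3 3.0 1.6
  endloop
 endfacet
 facet normal 0.408 -0.408 0.816
  outer loop
   vertex 3.4 1.4 3.1
   vertex 3.0 1.6 3.4
   vertex 2.7 1.3 3.4
  endloop
 endfacet
 facet normal 0.078 -0.986 -0.146
  outer loop
   vertex 3.4 1.4 3.1
   vertex 2.7 1.3 3.4
   vertex 3.6 1.8 0.5
  endloop
 endfacet
 facet normal 0.612 0.715 0.339
  outer loop
   vertex 3.4 1.4 3.1
   vertex 3.9 2.3 0.3
   vertex 3.0 1.6 3.4
  endloop
 endfacet
 facet normal 0.855 -0.519 -0.014
  outer loop
   vertex 3.4 1.4 3.1
   vertex 3.6 1.8 0.5
   vertex 3.9 2.3 0.3
  endloop
 endfacet
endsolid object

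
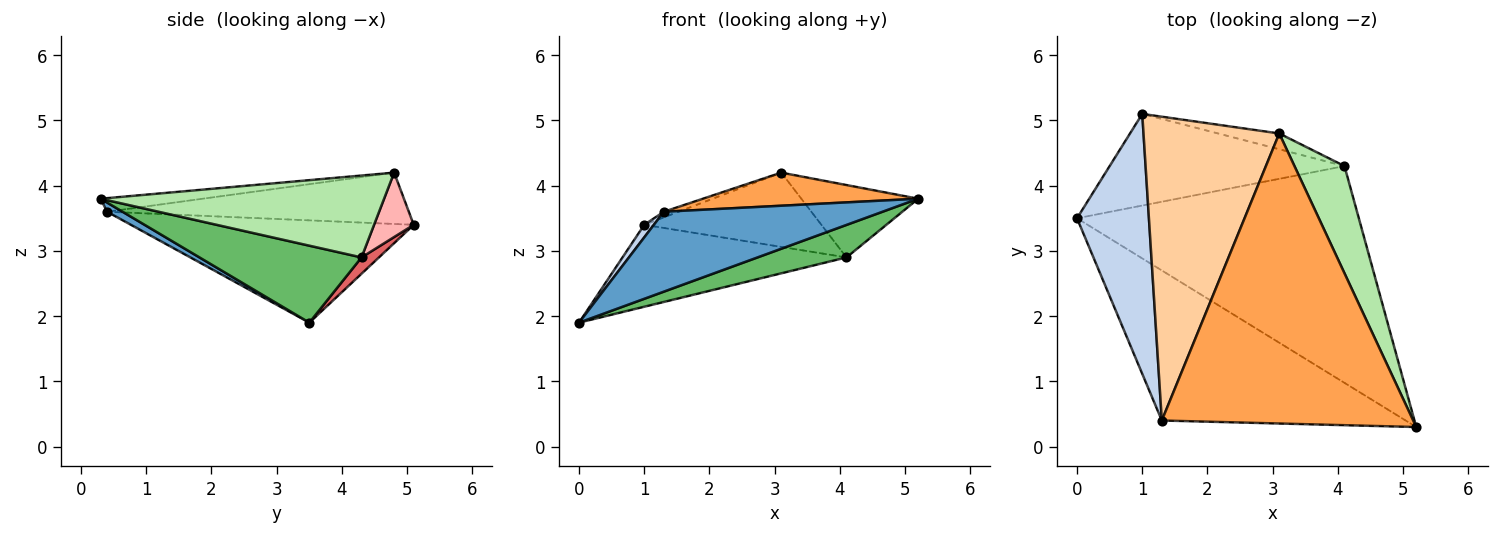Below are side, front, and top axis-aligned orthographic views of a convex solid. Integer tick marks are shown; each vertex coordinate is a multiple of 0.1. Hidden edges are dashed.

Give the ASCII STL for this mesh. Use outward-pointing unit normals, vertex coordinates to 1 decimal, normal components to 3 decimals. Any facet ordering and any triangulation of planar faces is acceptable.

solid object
 facet normal 0.033 -0.470 -0.882
  outer loop
   vertex 1.3 0.4 3.6
   vertex 0.0 3.5 1.9
   vertex 5.2 0.3 3.8
  endloop
 endfacet
 facet normal -0.818 -0.028 0.575
  outer loop
   vertex 1.3 0.4 3.6
   vertex 1.0 5.1 3.4
   vertex 0.0 3.5 1.9
  endloop
 endfacet
 facet normal -0.054 -0.113 0.992
  outer loop
   vertex 1.3 0.4 3.6
   vertex 5.2 0.3 3.8
   vertex 3.1 4.8 4.2
  endloop
 endfacet
 facet normal -0.354 0.017 0.935
  outer loop
   vertex 1.3 0.4 3.6
   vertex 3.1 4.8 4.2
   vertex 1.0 5.1 3.4
  endloop
 endfacet
 facet normal 0.261 -0.143 -0.955
  outer loop
   vertex 4.1 4.3 2.9
   vertex 5.2 0.3 3.8
   vertex 0.0 3.5 1.9
  endloop
 endfacet
 facet normal 0.805 0.332 0.492
  outer loop
   vertex 4.1 4.3 2.9
   vertex 3.1 4.8 4.2
   vertex 5.2 0.3 3.8
  endloop
 endfacet
 facet normal 0.052 0.666 -0.744
  outer loop
   vertex 4.1 4.3 2.9
   vertex 0.0 3.5 1.9
   vertex 1.0 5.1 3.4
  endloop
 endfacet
 facet normal 0.214 0.956 -0.203
  outer loop
   vertex 4.1 4.3 2.9
   vertex 1.0 5.1 3.4
   vertex 3.1 4.8 4.2
  endloop
 endfacet
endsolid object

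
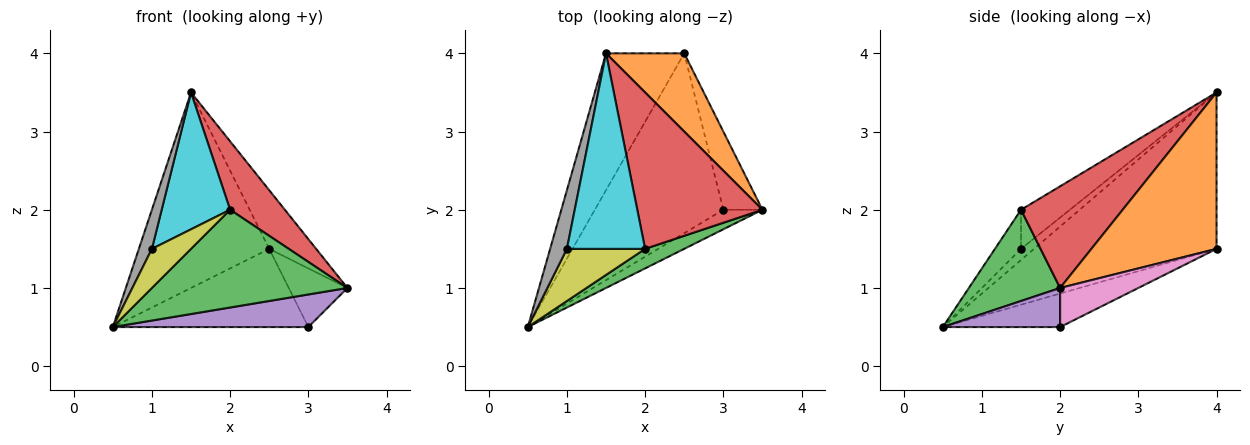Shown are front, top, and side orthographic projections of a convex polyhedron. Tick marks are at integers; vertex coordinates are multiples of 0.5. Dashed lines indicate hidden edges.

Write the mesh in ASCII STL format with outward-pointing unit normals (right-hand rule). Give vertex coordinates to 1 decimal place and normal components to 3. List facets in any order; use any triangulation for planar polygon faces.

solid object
 facet normal -0.754 0.538 -0.377
  outer loop
   vertex 2.5 4.0 1.5
   vertex 0.5 0.5 0.5
   vertex 1.5 4.0 3.5
  endloop
 endfacet
 facet normal 0.848 0.318 0.424
  outer loop
   vertex 2.5 4.0 1.5
   vertex 1.5 4.0 3.5
   vertex 3.5 2.0 1.0
  endloop
 endfacet
 facet normal 0.416 -0.892 0.178
  outer loop
   vertex 2.0 1.5 2.0
   vertex 0.5 0.5 0.5
   vertex 3.5 2.0 1.0
  endloop
 endfacet
 facet normal 0.597 -0.322 0.735
  outer loop
   vertex 2.0 1.5 2.0
   vertex 3.5 2.0 1.0
   vertex 1.5 4.0 3.5
  endloop
 endfacet
 facet normal 0.457 -0.762 -0.457
  outer loop
   vertex 3.0 2.0 0.5
   vertex 3.5 2.0 1.0
   vertex 0.5 0.5 0.5
  endloop
 endfacet
 facet normal -0.233 0.388 -0.892
  outer loop
   vertex 3.0 2.0 0.5
   vertex 0.5 0.5 0.5
   vertex 2.5 4.0 1.5
  endloop
 endfacet
 facet normal 0.625 0.469 -0.625
  outer loop
   vertex 3.0 2.0 0.5
   vertex 2.5 4.0 1.5
   vertex 3.5 2.0 1.0
  endloop
 endfacet
 facet normal -0.485 -0.485 0.728
  outer loop
   vertex 1.0 1.5 1.5
   vertex 1.5 4.0 3.5
   vertex 0.5 0.5 0.5
  endloop
 endfacet
 facet normal -0.371 -0.557 0.743
  outer loop
   vertex 1.0 1.5 1.5
   vertex 0.5 0.5 0.5
   vertex 2.0 1.5 2.0
  endloop
 endfacet
 facet normal -0.379 -0.531 0.758
  outer loop
   vertex 1.0 1.5 1.5
   vertex 2.0 1.5 2.0
   vertex 1.5 4.0 3.5
  endloop
 endfacet
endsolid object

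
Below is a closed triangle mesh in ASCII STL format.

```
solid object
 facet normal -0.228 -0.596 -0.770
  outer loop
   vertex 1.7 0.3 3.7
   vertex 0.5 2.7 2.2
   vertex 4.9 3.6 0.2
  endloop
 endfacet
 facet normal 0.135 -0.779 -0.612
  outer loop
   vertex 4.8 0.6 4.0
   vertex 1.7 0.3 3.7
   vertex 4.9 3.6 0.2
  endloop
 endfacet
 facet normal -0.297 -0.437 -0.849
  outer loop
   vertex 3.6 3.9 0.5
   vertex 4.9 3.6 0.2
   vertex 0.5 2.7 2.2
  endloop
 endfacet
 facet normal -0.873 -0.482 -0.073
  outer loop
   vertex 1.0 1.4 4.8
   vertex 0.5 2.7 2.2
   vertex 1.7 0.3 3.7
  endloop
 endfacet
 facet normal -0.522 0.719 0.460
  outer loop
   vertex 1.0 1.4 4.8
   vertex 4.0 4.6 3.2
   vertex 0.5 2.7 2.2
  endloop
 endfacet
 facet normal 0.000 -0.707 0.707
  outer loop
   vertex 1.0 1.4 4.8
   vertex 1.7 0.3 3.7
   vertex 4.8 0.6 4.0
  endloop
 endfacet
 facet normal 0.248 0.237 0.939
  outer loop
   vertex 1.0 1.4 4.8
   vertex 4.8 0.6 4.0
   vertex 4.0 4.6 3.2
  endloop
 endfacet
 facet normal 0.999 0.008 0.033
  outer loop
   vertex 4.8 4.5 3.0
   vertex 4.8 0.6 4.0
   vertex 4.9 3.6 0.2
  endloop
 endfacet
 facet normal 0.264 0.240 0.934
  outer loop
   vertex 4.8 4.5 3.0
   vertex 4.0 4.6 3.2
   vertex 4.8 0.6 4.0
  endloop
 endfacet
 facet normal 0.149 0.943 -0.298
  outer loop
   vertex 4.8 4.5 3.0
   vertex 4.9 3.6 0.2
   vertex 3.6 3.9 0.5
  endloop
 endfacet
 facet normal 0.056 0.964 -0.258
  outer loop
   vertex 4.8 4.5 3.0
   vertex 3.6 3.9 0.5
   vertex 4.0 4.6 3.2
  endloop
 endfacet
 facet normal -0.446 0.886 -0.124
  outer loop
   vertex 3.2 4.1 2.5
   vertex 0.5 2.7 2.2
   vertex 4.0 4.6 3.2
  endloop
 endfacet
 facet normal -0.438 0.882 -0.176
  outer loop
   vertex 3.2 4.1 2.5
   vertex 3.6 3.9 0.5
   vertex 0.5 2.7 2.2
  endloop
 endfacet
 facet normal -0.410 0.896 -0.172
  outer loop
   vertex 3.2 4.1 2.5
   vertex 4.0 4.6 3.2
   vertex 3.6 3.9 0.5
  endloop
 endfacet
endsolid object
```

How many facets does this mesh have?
14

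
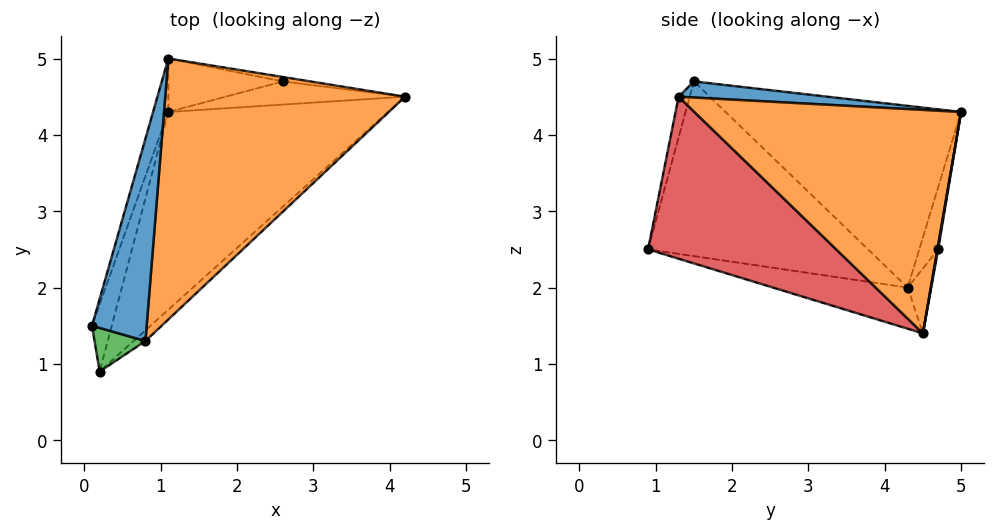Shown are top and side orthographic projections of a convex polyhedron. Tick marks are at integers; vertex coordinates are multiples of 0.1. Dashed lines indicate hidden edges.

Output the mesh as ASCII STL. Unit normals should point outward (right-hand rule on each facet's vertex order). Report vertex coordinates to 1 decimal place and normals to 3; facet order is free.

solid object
 facet normal 0.282 0.029 0.959
  outer loop
   vertex 0.8 1.3 4.5
   vertex 1.1 5.0 4.3
   vertex 0.1 1.5 4.7
  endloop
 endfacet
 facet normal 0.682 -0.016 0.731
  outer loop
   vertex 0.8 1.3 4.5
   vertex 4.2 4.5 1.4
   vertex 1.1 5.0 4.3
  endloop
 endfacet
 facet normal -0.200 -0.948 0.249
  outer loop
   vertex 0.8 1.3 4.5
   vertex 0.1 1.5 4.7
   vertex 0.2 0.9 2.5
  endloop
 endfacet
 facet normal 0.661 -0.749 -0.048
  outer loop
   vertex 0.8 1.3 4.5
   vertex 0.2 0.9 2.5
   vertex 4.2 4.5 1.4
  endloop
 endfacet
 facet normal -0.961 0.265 -0.081
  outer loop
   vertex 1.1 4.3 2.0
   vertex 0.1 1.5 4.7
   vertex 1.1 5.0 4.3
  endloop
 endfacet
 facet normal -0.965 0.239 -0.109
  outer loop
   vertex 1.1 4.3 2.0
   vertex 0.2 0.9 2.5
   vertex 0.1 1.5 4.7
  endloop
 endfacet
 facet normal -0.183 -0.095 -0.978
  outer loop
   vertex 1.1 4.3 2.0
   vertex 4.2 4.5 1.4
   vertex 0.2 0.9 2.5
  endloop
 endfacet
 facet normal 0.024 0.989 -0.145
  outer loop
   vertex 2.6 4.7 2.5
   vertex 1.1 5.0 4.3
   vertex 4.2 4.5 1.4
  endloop
 endfacet
 facet normal -0.128 0.926 -0.355
  outer loop
   vertex 2.6 4.7 2.5
   vertex 4.2 4.5 1.4
   vertex 1.1 4.3 2.0
  endloop
 endfacet
 facet normal -0.156 0.945 -0.288
  outer loop
   vertex 2.6 4.7 2.5
   vertex 1.1 4.3 2.0
   vertex 1.1 5.0 4.3
  endloop
 endfacet
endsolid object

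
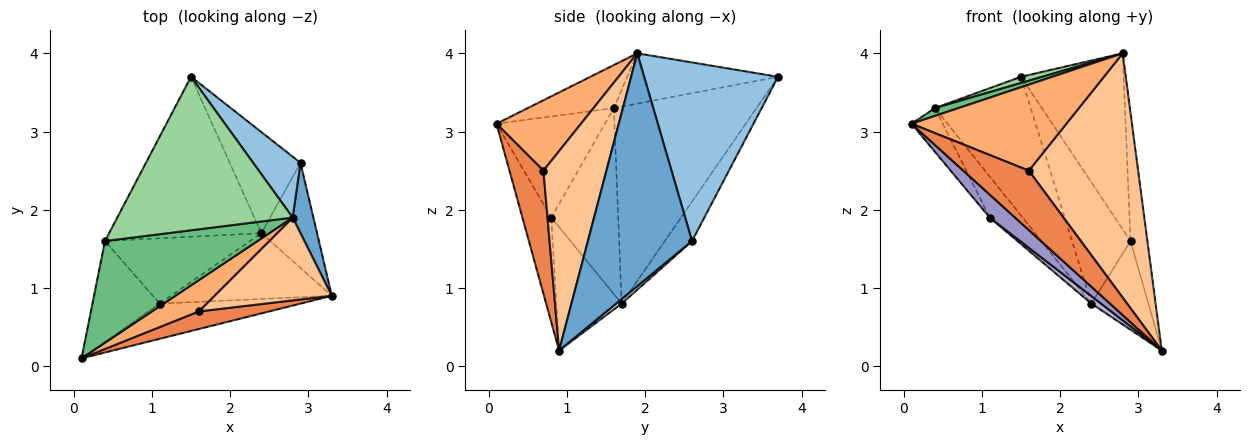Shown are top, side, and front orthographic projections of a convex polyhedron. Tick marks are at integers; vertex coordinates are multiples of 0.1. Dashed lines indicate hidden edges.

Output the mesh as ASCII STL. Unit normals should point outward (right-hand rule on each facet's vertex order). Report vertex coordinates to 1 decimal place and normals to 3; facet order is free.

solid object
 facet normal 0.983 0.159 0.087
  outer loop
   vertex 2.9 2.6 1.6
   vertex 2.8 1.9 4.0
   vertex 3.3 0.9 0.2
  endloop
 endfacet
 facet normal 0.777 0.595 0.206
  outer loop
   vertex 2.9 2.6 1.6
   vertex 1.5 3.7 3.7
   vertex 2.8 1.9 4.0
  endloop
 endfacet
 facet normal 0.063 0.643 -0.763
  outer loop
   vertex 2.4 1.7 0.8
   vertex 2.9 2.6 1.6
   vertex 3.3 0.9 0.2
  endloop
 endfacet
 facet normal -0.337 0.723 -0.603
  outer loop
   vertex 2.4 1.7 0.8
   vertex 1.5 3.7 3.7
   vertex 2.9 2.6 1.6
  endloop
 endfacet
 facet normal 0.445 -0.859 0.254
  outer loop
   vertex 1.6 0.7 2.5
   vertex 0.1 0.1 3.1
   vertex 3.3 0.9 0.2
  endloop
 endfacet
 facet normal 0.456 -0.836 0.304
  outer loop
   vertex 1.6 0.7 2.5
   vertex 2.8 1.9 4.0
   vertex 0.1 0.1 3.1
  endloop
 endfacet
 facet normal 0.479 -0.831 0.282
  outer loop
   vertex 1.6 0.7 2.5
   vertex 3.3 0.9 0.2
   vertex 2.8 1.9 4.0
  endloop
 endfacet
 facet normal -0.699 0.469 -0.540
  outer loop
   vertex 0.4 1.6 3.3
   vertex 1.5 3.7 3.7
   vertex 2.4 1.7 0.8
  endloop
 endfacet
 facet normal -0.271 -0.074 0.960
  outer loop
   vertex 0.4 1.6 3.3
   vertex 0.1 0.1 3.1
   vertex 2.8 1.9 4.0
  endloop
 endfacet
 facet normal -0.275 -0.039 0.961
  outer loop
   vertex 0.4 1.6 3.3
   vertex 2.8 1.9 4.0
   vertex 1.5 3.7 3.7
  endloop
 endfacet
 facet normal -0.810 0.234 -0.538
  outer loop
   vertex 1.1 0.8 1.9
   vertex 0.1 0.1 3.1
   vertex 0.4 1.6 3.3
  endloop
 endfacet
 facet normal -0.735 0.361 -0.574
  outer loop
   vertex 1.1 0.8 1.9
   vertex 0.4 1.6 3.3
   vertex 2.4 1.7 0.8
  endloop
 endfacet
 facet normal -0.528 -0.464 -0.711
  outer loop
   vertex 1.1 0.8 1.9
   vertex 3.3 0.9 0.2
   vertex 0.1 0.1 3.1
  endloop
 endfacet
 facet normal -0.606 -0.090 -0.790
  outer loop
   vertex 1.1 0.8 1.9
   vertex 2.4 1.7 0.8
   vertex 3.3 0.9 0.2
  endloop
 endfacet
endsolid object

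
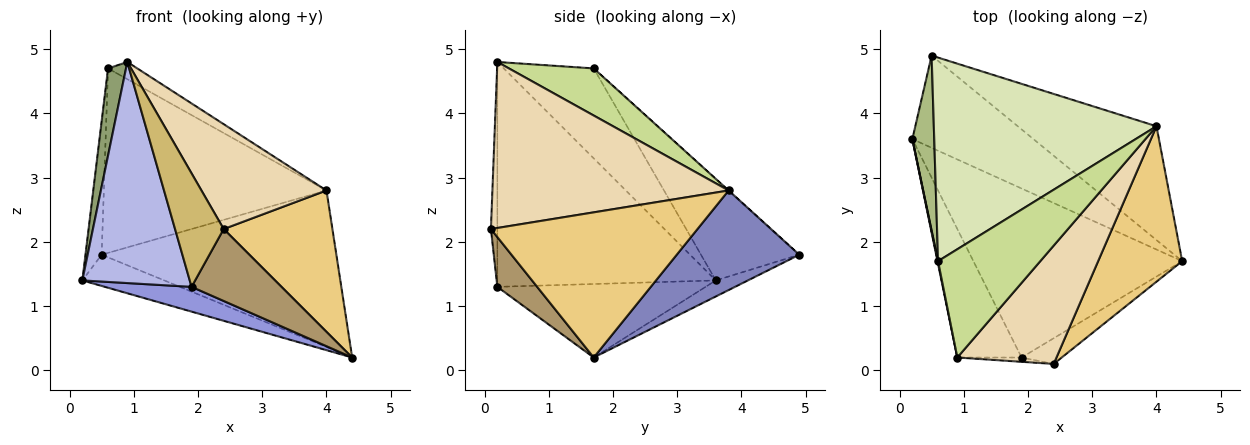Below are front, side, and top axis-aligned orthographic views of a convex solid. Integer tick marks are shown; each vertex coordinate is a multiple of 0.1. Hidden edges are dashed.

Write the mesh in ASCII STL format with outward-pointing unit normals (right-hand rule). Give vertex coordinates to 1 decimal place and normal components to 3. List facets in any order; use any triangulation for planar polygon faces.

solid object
 facet normal -0.125 0.318 -0.940
  outer loop
   vertex 0.5 4.9 1.8
   vertex 4.4 1.7 0.2
   vertex 0.2 3.6 1.4
  endloop
 endfacet
 facet normal 0.389 0.745 -0.542
  outer loop
   vertex 4.0 3.8 2.8
   vertex 4.4 1.7 0.2
   vertex 0.5 4.9 1.8
  endloop
 endfacet
 facet normal -0.329 -0.137 -0.934
  outer loop
   vertex 1.9 0.2 1.3
   vertex 0.2 3.6 1.4
   vertex 4.4 1.7 0.2
  endloop
 endfacet
 facet normal -0.869 -0.427 -0.248
  outer loop
   vertex 1.9 0.2 1.3
   vertex 0.9 0.2 4.8
   vertex 0.2 3.6 1.4
  endloop
 endfacet
 facet normal -0.981 -0.196 0.006
  outer loop
   vertex 0.6 1.7 4.7
   vertex 0.2 3.6 1.4
   vertex 0.9 0.2 4.8
  endloop
 endfacet
 facet normal -0.965 0.159 0.208
  outer loop
   vertex 0.6 1.7 4.7
   vertex 0.5 4.9 1.8
   vertex 0.2 3.6 1.4
  endloop
 endfacet
 facet normal 0.414 0.143 0.899
  outer loop
   vertex 0.6 1.7 4.7
   vertex 0.9 0.2 4.8
   vertex 4.0 3.8 2.8
  endloop
 endfacet
 facet normal -0.001 0.672 0.741
  outer loop
   vertex 0.6 1.7 4.7
   vertex 4.0 3.8 2.8
   vertex 0.5 4.9 1.8
  endloop
 endfacet
 facet normal 0.385 -0.869 -0.310
  outer loop
   vertex 2.4 0.1 2.2
   vertex 1.9 0.2 1.3
   vertex 4.4 1.7 0.2
  endloop
 endfacet
 facet normal -0.131 -0.991 -0.037
  outer loop
   vertex 2.4 0.1 2.2
   vertex 0.9 0.2 4.8
   vertex 1.9 0.2 1.3
  endloop
 endfacet
 facet normal 0.788 -0.415 0.456
  outer loop
   vertex 2.4 0.1 2.2
   vertex 4.4 1.7 0.2
   vertex 4.0 3.8 2.8
  endloop
 endfacet
 facet normal 0.782 -0.414 0.467
  outer loop
   vertex 2.4 0.1 2.2
   vertex 4.0 3.8 2.8
   vertex 0.9 0.2 4.8
  endloop
 endfacet
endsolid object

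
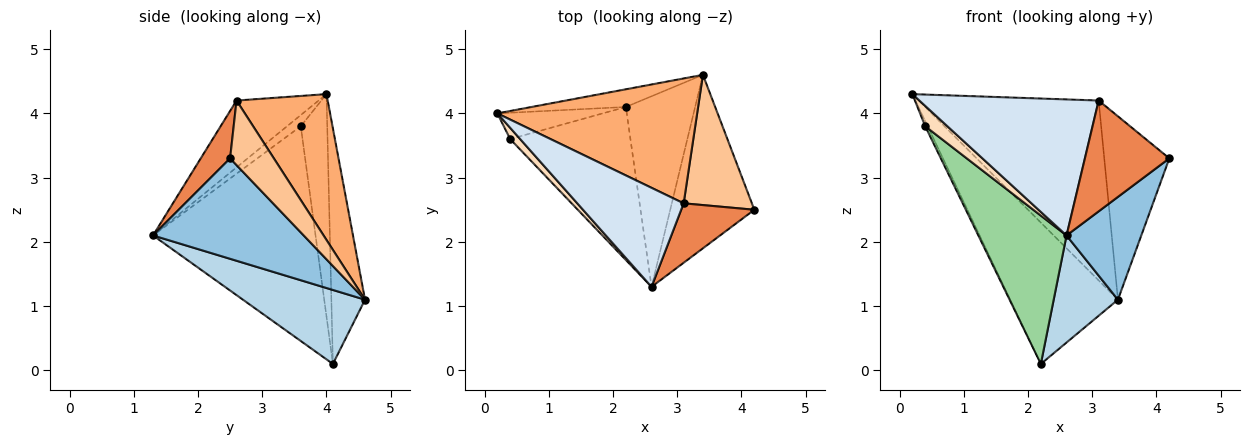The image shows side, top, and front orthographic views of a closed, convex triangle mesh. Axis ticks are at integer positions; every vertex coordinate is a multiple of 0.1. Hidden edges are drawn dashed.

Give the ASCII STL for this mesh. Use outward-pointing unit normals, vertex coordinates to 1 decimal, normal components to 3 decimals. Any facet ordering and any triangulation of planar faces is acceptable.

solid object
 facet normal -0.296 0.948 -0.118
  outer loop
   vertex 3.4 4.6 1.1
   vertex 2.2 4.1 0.1
   vertex 0.2 4.0 4.3
  endloop
 endfacet
 facet normal 0.717 -0.356 -0.600
  outer loop
   vertex 3.4 4.6 1.1
   vertex 4.2 2.5 3.3
   vertex 2.6 1.3 2.1
  endloop
 endfacet
 facet normal 0.681 -0.359 -0.638
  outer loop
   vertex 3.4 4.6 1.1
   vertex 2.6 1.3 2.1
   vertex 2.2 4.1 0.1
  endloop
 endfacet
 facet normal -0.347 -0.758 0.552
  outer loop
   vertex 3.1 2.6 4.2
   vertex 0.2 4.0 4.3
   vertex 2.6 1.3 2.1
  endloop
 endfacet
 facet normal 0.293 -0.843 0.452
  outer loop
   vertex 3.1 2.6 4.2
   vertex 2.6 1.3 2.1
   vertex 4.2 2.5 3.3
  endloop
 endfacet
 facet normal 0.384 0.758 0.526
  outer loop
   vertex 3.1 2.6 4.2
   vertex 3.4 4.6 1.1
   vertex 0.2 4.0 4.3
  endloop
 endfacet
 facet normal 0.480 0.715 0.508
  outer loop
   vertex 3.1 2.6 4.2
   vertex 4.2 2.5 3.3
   vertex 3.4 4.6 1.1
  endloop
 endfacet
 facet normal -0.476 -0.770 0.425
  outer loop
   vertex 0.4 3.6 3.8
   vertex 2.6 1.3 2.1
   vertex 0.2 4.0 4.3
  endloop
 endfacet
 facet normal -0.900 0.083 -0.427
  outer loop
   vertex 0.4 3.6 3.8
   vertex 0.2 4.0 4.3
   vertex 2.2 4.1 0.1
  endloop
 endfacet
 facet normal -0.789 -0.428 -0.441
  outer loop
   vertex 0.4 3.6 3.8
   vertex 2.2 4.1 0.1
   vertex 2.6 1.3 2.1
  endloop
 endfacet
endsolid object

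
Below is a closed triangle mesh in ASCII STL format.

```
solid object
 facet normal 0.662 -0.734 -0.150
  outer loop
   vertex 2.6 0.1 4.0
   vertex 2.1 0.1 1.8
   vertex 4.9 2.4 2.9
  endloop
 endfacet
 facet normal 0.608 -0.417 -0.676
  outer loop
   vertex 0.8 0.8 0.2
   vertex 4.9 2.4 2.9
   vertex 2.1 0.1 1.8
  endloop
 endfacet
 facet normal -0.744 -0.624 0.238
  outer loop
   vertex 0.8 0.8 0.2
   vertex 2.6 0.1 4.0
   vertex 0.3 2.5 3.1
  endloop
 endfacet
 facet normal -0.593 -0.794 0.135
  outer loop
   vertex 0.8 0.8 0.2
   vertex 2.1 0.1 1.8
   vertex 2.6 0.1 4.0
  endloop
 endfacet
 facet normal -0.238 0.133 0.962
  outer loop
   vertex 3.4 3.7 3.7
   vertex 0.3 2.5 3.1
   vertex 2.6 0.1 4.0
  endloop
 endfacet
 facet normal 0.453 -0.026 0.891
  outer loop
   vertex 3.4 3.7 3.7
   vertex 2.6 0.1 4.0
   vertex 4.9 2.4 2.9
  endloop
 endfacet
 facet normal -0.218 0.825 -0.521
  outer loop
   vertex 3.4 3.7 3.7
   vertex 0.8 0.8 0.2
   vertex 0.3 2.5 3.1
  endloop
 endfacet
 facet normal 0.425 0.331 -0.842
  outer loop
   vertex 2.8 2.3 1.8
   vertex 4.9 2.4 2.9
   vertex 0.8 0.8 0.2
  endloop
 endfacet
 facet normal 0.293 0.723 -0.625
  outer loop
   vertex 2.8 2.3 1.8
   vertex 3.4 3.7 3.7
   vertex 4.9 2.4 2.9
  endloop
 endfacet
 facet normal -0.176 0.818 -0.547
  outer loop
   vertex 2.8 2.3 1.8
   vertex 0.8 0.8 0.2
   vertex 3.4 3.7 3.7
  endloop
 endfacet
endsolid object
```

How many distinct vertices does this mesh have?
7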